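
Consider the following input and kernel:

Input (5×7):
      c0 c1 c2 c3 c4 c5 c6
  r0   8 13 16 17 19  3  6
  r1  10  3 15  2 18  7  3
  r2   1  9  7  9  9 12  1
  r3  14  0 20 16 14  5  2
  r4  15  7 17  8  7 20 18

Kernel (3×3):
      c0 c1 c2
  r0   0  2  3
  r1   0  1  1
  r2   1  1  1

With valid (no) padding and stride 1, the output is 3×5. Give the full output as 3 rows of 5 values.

109 125 136 102 56
101 88 126 113 57
98 109 107 108 79

Output[0,0]: The receptive field on the input at this output position is [8 13 16 / 10 3 15 / 1 9 7]. Elementwise product with the kernel and sum: 13·2 + 16·3 + 3·1 + 15·1 + 1·1 + 9·1 + 7·1.
Output[0,1]: The receptive field on the input at this output position is [13 16 17 / 3 15 2 / 9 7 9]. Elementwise product with the kernel and sum: 16·2 + 17·3 + 15·1 + 2·1 + 9·1 + 7·1 + 9·1.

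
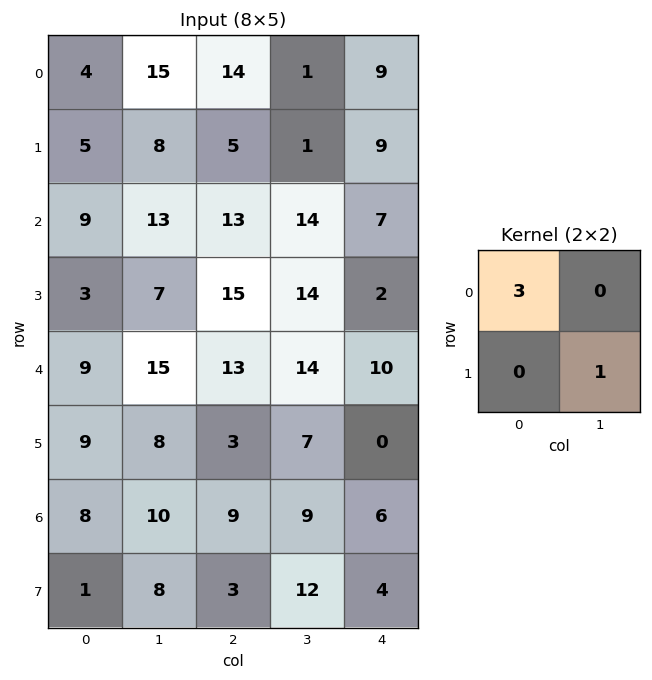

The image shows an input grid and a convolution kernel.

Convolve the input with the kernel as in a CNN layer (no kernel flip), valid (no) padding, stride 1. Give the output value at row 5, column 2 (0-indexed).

The receptive field on the input at this output position is [3 7 / 9 9]. Elementwise product with the kernel and sum: 3·3 + 9·1.

18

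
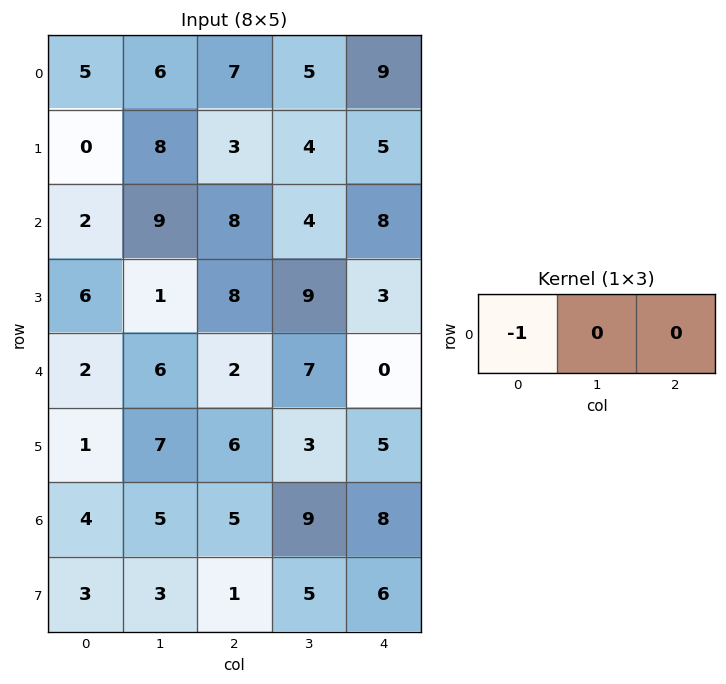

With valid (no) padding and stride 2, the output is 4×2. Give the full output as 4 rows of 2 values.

Output[0,0]: The receptive field on the input at this output position is [5 6 7]. Elementwise product with the kernel and sum: 5·-1.
Output[0,1]: The receptive field on the input at this output position is [7 5 9]. Elementwise product with the kernel and sum: 7·-1.

-5 -7
-2 -8
-2 -2
-4 -5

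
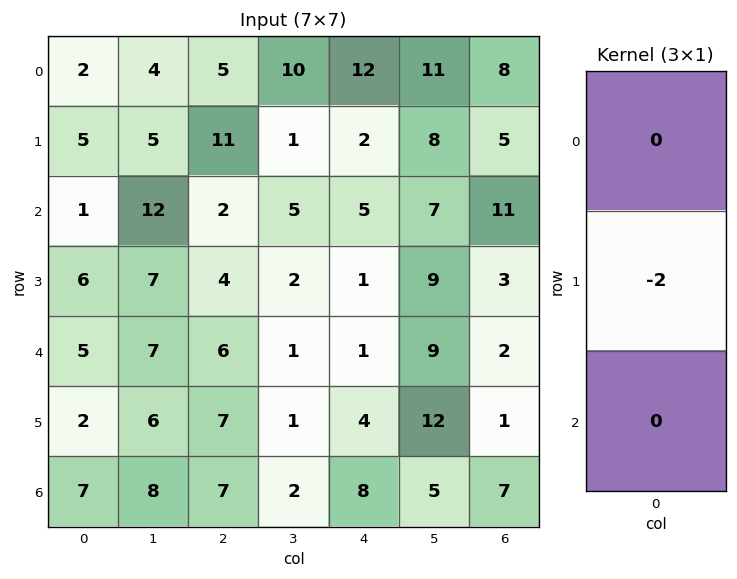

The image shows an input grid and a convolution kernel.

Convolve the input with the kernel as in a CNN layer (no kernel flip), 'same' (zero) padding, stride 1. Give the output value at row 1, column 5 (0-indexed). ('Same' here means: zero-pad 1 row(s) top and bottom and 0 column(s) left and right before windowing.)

-16

The receptive field on the zero-padded input at this output position is [11 / 8 / 7]. Elementwise product with the kernel and sum: 8·-2.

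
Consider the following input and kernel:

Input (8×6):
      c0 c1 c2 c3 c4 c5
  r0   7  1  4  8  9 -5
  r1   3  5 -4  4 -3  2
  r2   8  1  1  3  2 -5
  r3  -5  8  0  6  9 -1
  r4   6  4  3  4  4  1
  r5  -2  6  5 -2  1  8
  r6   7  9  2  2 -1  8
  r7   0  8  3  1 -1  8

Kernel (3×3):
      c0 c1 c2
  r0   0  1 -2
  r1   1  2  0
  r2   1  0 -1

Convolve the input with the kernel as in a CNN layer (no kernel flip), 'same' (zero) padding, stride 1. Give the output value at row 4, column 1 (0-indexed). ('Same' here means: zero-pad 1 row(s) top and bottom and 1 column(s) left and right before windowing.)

15

The receptive field on the zero-padded input at this output position is [-5 8 0 / 6 4 3 / -2 6 5]. Elementwise product with the kernel and sum: 8·1 + 0·-2 + 6·1 + 4·2 + -2·1 + 5·-1.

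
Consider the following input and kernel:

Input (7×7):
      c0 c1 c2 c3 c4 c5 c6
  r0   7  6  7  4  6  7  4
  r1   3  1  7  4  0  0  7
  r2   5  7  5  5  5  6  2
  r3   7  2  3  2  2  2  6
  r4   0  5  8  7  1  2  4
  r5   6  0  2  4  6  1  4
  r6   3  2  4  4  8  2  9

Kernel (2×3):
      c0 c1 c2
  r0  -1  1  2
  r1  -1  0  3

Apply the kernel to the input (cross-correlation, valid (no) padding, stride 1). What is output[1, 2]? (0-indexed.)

7

The receptive field on the input at this output position is [7 4 0 / 5 5 5]. Elementwise product with the kernel and sum: 7·-1 + 4·1 + 0·2 + 5·-1 + 5·3.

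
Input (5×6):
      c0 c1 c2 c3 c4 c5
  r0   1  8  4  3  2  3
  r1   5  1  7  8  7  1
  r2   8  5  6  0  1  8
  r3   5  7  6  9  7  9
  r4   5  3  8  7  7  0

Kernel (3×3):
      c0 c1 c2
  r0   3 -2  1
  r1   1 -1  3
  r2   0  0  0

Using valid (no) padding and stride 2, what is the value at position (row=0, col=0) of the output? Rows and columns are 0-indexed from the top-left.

The receptive field on the input at this output position is [1 8 4 / 5 1 7 / 8 5 6]. Elementwise product with the kernel and sum: 1·3 + 8·-2 + 4·1 + 5·1 + 1·-1 + 7·3.

16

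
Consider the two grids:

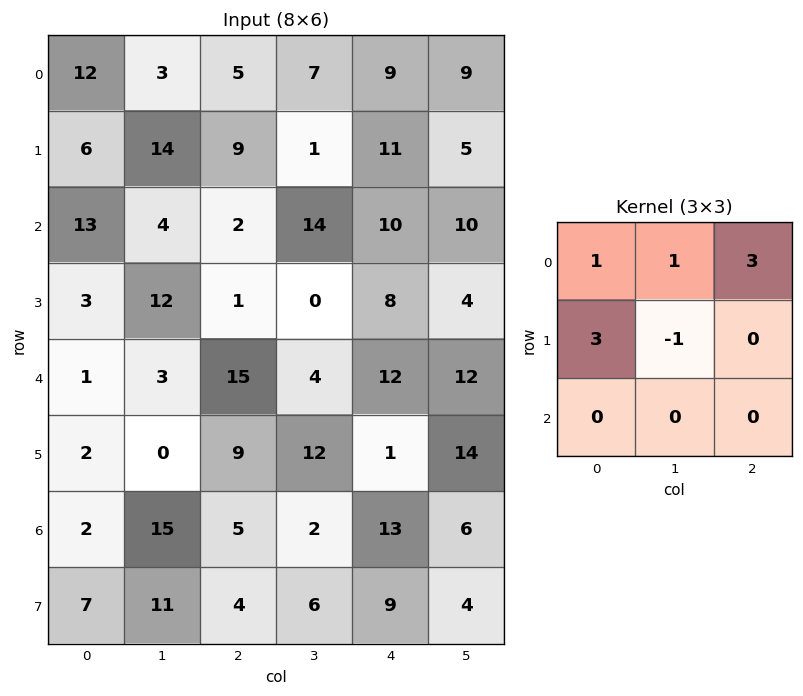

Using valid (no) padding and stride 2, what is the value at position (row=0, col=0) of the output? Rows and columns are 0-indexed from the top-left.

34

The receptive field on the input at this output position is [12 3 5 / 6 14 9 / 13 4 2]. Elementwise product with the kernel and sum: 12·1 + 3·1 + 5·3 + 6·3 + 14·-1.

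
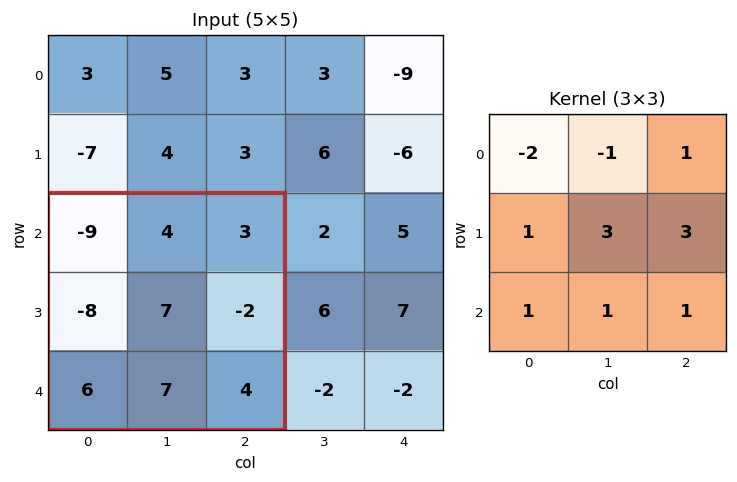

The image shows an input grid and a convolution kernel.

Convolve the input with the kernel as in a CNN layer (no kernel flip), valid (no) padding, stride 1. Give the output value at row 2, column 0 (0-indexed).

41

The receptive field on the input at this output position is [-9 4 3 / -8 7 -2 / 6 7 4]. Elementwise product with the kernel and sum: -9·-2 + 4·-1 + 3·1 + -8·1 + 7·3 + -2·3 + 6·1 + 7·1 + 4·1.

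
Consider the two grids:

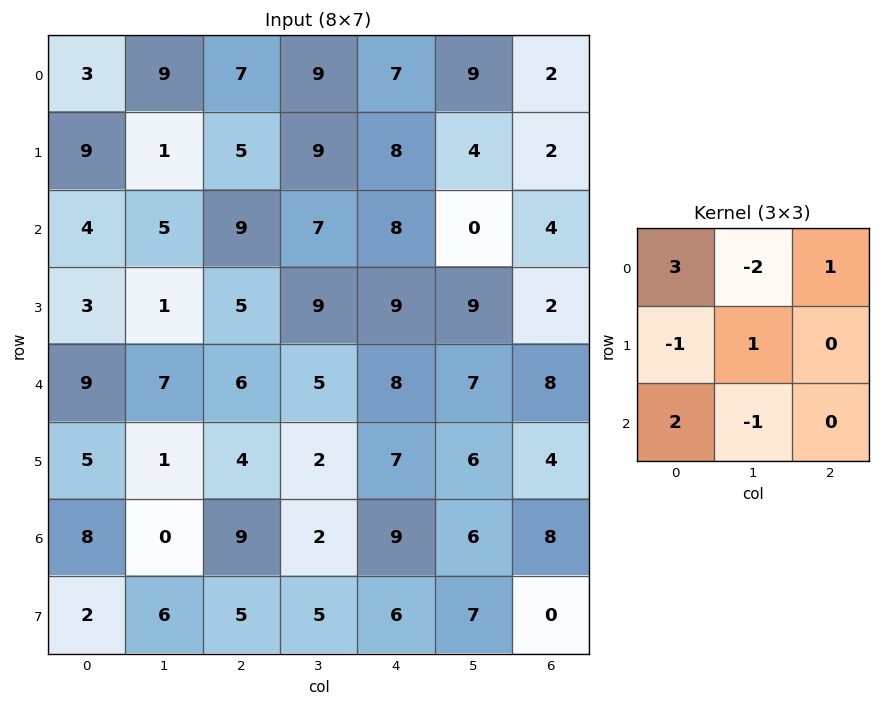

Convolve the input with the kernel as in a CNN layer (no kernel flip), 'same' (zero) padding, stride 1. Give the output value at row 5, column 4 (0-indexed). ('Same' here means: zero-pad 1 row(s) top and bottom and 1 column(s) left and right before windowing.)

6

The receptive field on the zero-padded input at this output position is [5 8 7 / 2 7 6 / 2 9 6]. Elementwise product with the kernel and sum: 5·3 + 8·-2 + 7·1 + 2·-1 + 7·1 + 2·2 + 9·-1.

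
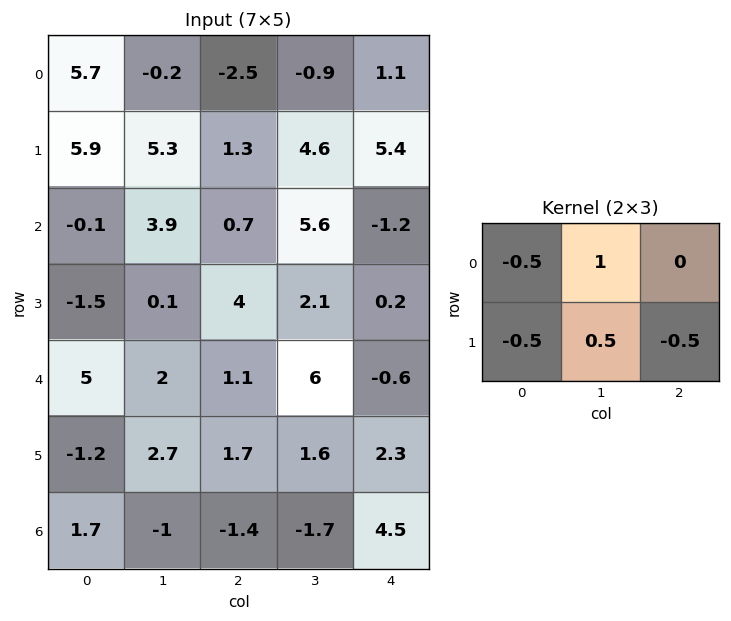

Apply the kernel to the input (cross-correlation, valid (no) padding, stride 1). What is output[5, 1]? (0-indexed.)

1

The receptive field on the input at this output position is [2.7 1.7 1.6 / -1 -1.4 -1.7]. Elementwise product with the kernel and sum: 2.7·-0.5 + 1.7·1 + -1·-0.5 + -1.4·0.5 + -1.7·-0.5.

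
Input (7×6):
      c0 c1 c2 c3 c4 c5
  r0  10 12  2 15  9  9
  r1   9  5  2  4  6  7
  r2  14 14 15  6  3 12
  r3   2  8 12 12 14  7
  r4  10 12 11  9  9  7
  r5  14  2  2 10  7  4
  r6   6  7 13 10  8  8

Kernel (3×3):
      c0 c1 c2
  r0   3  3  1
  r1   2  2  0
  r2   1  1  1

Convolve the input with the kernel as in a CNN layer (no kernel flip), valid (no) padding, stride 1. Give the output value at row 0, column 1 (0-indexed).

The receptive field on the input at this output position is [12 2 15 / 5 2 4 / 14 15 6]. Elementwise product with the kernel and sum: 12·3 + 2·3 + 15·1 + 5·2 + 2·2 + 14·1 + 15·1 + 6·1.

106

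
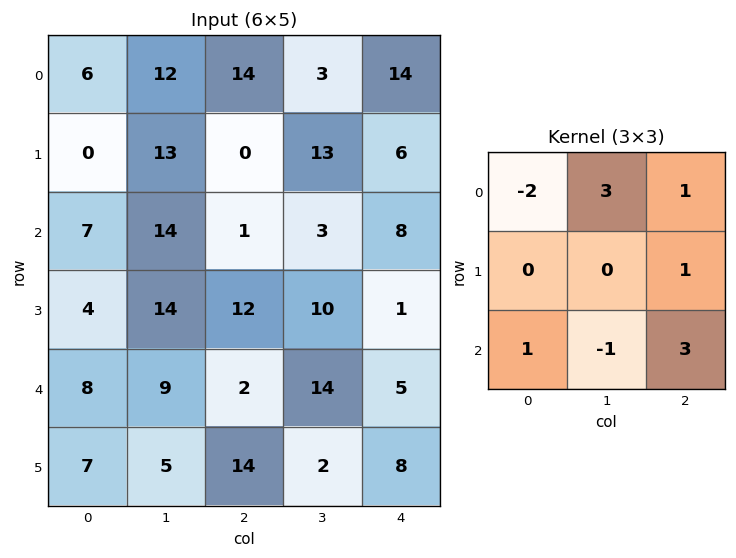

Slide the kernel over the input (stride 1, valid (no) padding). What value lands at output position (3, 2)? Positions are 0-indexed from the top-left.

48

The receptive field on the input at this output position is [12 10 1 / 2 14 5 / 14 2 8]. Elementwise product with the kernel and sum: 12·-2 + 10·3 + 1·1 + 5·1 + 14·1 + 2·-1 + 8·3.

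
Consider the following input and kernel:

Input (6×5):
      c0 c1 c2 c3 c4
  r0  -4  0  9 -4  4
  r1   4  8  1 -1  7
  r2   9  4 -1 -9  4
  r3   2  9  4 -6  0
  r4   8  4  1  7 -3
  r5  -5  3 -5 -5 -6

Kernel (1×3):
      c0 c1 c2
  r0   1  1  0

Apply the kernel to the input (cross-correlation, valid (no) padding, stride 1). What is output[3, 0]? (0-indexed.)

11

The receptive field on the input at this output position is [2 9 4]. Elementwise product with the kernel and sum: 2·1 + 9·1.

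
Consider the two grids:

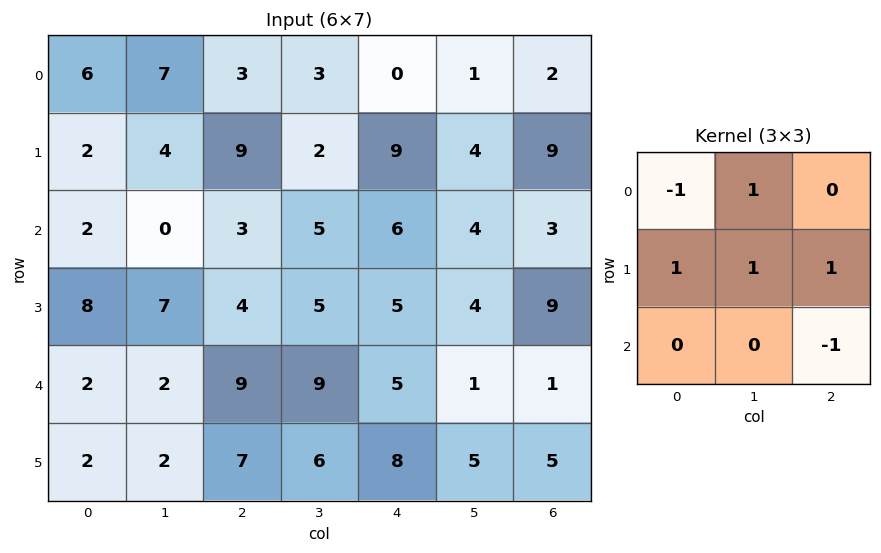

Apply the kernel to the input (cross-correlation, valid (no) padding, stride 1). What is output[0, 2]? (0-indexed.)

The receptive field on the input at this output position is [3 3 0 / 9 2 9 / 3 5 6]. Elementwise product with the kernel and sum: 3·-1 + 3·1 + 9·1 + 2·1 + 9·1 + 6·-1.

14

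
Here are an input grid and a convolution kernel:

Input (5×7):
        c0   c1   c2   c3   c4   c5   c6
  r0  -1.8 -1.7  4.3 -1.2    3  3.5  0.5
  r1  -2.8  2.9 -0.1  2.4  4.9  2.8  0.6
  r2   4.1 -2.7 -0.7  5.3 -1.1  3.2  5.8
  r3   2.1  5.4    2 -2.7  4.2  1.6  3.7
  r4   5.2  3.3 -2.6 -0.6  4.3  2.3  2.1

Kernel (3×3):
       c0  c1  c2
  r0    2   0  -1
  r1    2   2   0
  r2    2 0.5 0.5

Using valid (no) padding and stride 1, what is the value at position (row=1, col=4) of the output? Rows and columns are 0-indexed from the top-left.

The receptive field on the input at this output position is [4.9 2.8 0.6 / -1.1 3.2 5.8 / 4.2 1.6 3.7]. Elementwise product with the kernel and sum: 4.9·2 + 0.6·-1 + -1.1·2 + 3.2·2 + 4.2·2 + 1.6·0.5 + 3.7·0.5.

24.45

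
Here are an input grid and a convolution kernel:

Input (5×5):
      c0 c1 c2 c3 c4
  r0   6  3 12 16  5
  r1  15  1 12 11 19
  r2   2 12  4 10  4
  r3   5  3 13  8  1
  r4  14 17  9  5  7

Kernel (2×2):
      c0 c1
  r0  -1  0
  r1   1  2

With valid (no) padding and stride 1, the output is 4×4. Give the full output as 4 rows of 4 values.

Output[0,0]: The receptive field on the input at this output position is [6 3 / 15 1]. Elementwise product with the kernel and sum: 6·-1 + 15·1 + 1·2.
Output[0,1]: The receptive field on the input at this output position is [3 12 / 1 12]. Elementwise product with the kernel and sum: 3·-1 + 1·1 + 12·2.

11 22 22 33
11 19 12 7
9 17 25 0
43 32 6 11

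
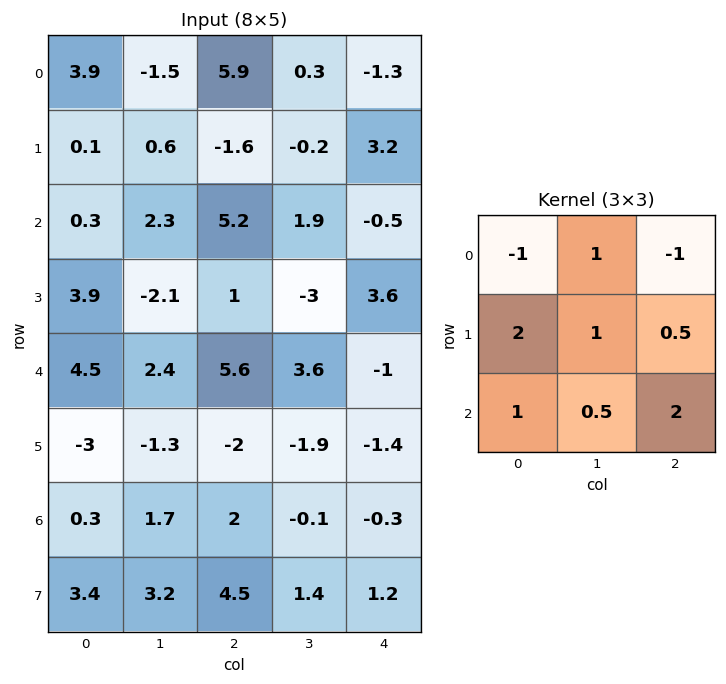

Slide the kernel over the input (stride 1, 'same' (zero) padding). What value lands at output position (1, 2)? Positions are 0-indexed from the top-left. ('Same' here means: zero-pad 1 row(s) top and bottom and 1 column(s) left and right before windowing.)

The receptive field on the zero-padded input at this output position is [-1.5 5.9 0.3 / 0.6 -1.6 -0.2 / 2.3 5.2 1.9]. Elementwise product with the kernel and sum: -1.5·-1 + 5.9·1 + 0.3·-1 + 0.6·2 + -1.6·1 + -0.2·0.5 + 2.3·1 + 5.2·0.5 + 1.9·2.

15.3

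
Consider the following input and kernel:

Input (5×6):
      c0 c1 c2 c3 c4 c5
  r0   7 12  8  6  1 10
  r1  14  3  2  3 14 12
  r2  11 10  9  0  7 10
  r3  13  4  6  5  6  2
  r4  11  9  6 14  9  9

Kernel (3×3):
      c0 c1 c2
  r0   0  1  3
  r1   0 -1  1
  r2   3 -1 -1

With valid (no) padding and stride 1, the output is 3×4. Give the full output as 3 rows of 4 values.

49 48 40 12
37 3 59 60
57 15 17 57

Output[0,0]: The receptive field on the input at this output position is [7 12 8 / 14 3 2 / 11 10 9]. Elementwise product with the kernel and sum: 12·1 + 8·3 + 3·-1 + 2·1 + 11·3 + 10·-1 + 9·-1.
Output[0,1]: The receptive field on the input at this output position is [12 8 6 / 3 2 3 / 10 9 0]. Elementwise product with the kernel and sum: 8·1 + 6·3 + 2·-1 + 3·1 + 10·3 + 9·-1 + 0·-1.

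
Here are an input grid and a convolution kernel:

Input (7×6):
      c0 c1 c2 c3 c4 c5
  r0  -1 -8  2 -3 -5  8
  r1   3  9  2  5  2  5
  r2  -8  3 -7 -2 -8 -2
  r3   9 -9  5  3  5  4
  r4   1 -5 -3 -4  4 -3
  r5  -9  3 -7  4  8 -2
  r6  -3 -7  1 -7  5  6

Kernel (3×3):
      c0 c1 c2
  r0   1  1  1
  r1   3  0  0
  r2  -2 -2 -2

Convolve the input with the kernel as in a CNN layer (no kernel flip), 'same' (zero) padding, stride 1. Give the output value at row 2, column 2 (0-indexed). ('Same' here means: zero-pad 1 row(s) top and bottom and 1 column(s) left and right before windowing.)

The receptive field on the zero-padded input at this output position is [9 2 5 / 3 -7 -2 / -9 5 3]. Elementwise product with the kernel and sum: 9·1 + 2·1 + 5·1 + 3·3 + -9·-2 + 5·-2 + 3·-2.

27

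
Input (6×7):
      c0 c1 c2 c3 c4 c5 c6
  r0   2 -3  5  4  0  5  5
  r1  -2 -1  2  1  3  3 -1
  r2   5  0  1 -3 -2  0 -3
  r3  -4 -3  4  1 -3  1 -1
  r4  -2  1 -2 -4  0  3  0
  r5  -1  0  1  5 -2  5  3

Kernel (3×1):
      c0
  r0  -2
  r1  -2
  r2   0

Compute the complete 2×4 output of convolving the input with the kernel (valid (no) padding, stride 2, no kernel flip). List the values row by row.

0 -14 -6 -8
-2 -10 10 8

Output[0,0]: The receptive field on the input at this output position is [2 / -2 / 5]. Elementwise product with the kernel and sum: 2·-2 + -2·-2.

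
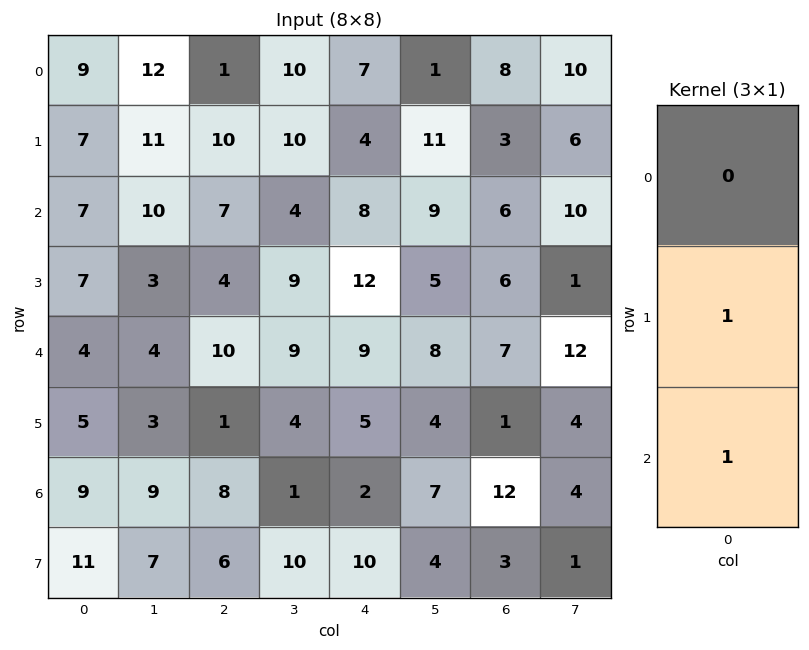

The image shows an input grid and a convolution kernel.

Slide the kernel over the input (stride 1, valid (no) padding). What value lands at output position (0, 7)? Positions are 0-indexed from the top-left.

16

The receptive field on the input at this output position is [10 / 6 / 10]. Elementwise product with the kernel and sum: 6·1 + 10·1.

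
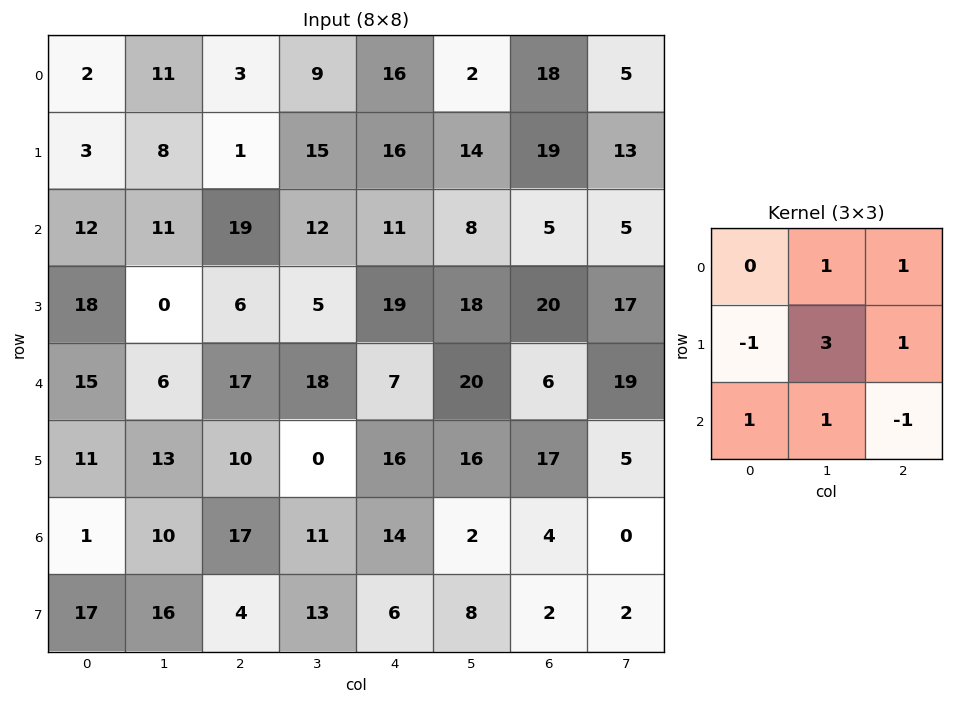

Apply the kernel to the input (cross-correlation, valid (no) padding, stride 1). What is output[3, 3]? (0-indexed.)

The receptive field on the input at this output position is [5 19 18 / 18 7 20 / 0 16 16]. Elementwise product with the kernel and sum: 19·1 + 18·1 + 18·-1 + 7·3 + 20·1 + 0·1 + 16·1 + 16·-1.

60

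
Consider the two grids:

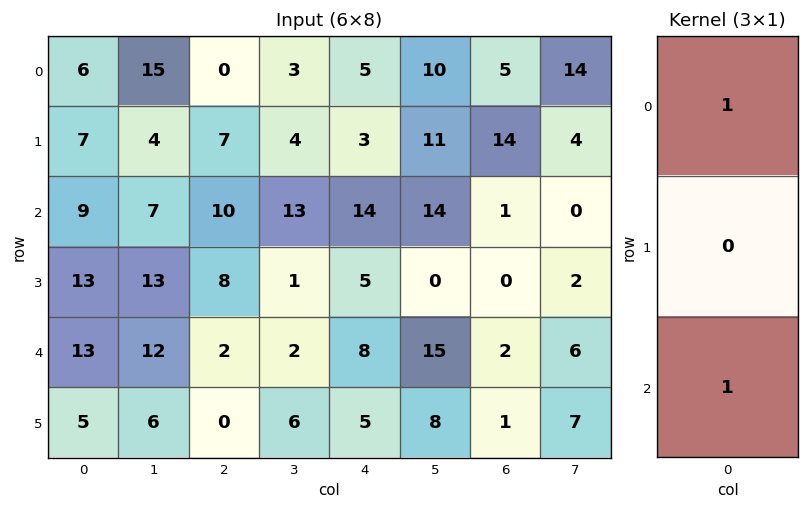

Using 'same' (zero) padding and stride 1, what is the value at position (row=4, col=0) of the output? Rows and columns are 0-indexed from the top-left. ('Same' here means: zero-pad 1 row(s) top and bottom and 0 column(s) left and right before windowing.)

The receptive field on the zero-padded input at this output position is [13 / 13 / 5]. Elementwise product with the kernel and sum: 13·1 + 5·1.

18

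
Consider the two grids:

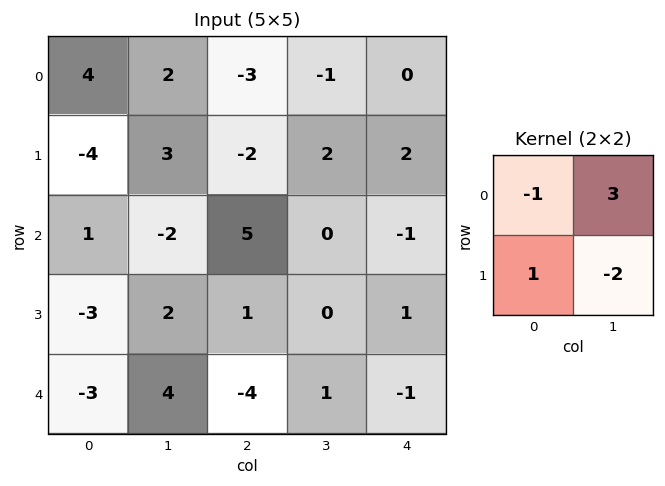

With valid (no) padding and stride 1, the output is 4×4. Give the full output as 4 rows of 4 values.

Output[0,0]: The receptive field on the input at this output position is [4 2 / -4 3]. Elementwise product with the kernel and sum: 4·-1 + 2·3 + -4·1 + 3·-2.
Output[0,1]: The receptive field on the input at this output position is [2 -3 / 3 -2]. Elementwise product with the kernel and sum: 2·-1 + -3·3 + 3·1 + -2·-2.

-8 -4 -6 -1
18 -21 13 6
-14 17 -4 -5
-2 13 -7 6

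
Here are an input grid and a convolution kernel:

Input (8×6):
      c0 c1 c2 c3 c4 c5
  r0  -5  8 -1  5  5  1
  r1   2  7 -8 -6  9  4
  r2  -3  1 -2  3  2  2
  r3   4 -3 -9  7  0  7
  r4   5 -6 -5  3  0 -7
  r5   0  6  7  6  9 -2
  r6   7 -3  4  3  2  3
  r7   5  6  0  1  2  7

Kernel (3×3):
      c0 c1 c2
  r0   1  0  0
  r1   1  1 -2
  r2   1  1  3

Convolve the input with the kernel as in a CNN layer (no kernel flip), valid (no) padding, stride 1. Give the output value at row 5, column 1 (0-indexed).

10

The receptive field on the input at this output position is [6 7 6 / -3 4 3 / 6 0 1]. Elementwise product with the kernel and sum: 6·1 + -3·1 + 4·1 + 3·-2 + 6·1 + 0·1 + 1·3.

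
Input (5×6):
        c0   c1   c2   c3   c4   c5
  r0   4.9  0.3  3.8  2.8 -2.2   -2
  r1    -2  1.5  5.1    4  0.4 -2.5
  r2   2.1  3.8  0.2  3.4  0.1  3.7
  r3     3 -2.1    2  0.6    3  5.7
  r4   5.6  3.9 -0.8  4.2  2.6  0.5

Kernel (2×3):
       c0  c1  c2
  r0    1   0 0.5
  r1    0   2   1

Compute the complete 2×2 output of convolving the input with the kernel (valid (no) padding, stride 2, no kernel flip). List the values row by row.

14.9 11.1
0 4.45

Output[0,0]: The receptive field on the input at this output position is [4.9 0.3 3.8 / -2 1.5 5.1]. Elementwise product with the kernel and sum: 4.9·1 + 3.8·0.5 + 1.5·2 + 5.1·1.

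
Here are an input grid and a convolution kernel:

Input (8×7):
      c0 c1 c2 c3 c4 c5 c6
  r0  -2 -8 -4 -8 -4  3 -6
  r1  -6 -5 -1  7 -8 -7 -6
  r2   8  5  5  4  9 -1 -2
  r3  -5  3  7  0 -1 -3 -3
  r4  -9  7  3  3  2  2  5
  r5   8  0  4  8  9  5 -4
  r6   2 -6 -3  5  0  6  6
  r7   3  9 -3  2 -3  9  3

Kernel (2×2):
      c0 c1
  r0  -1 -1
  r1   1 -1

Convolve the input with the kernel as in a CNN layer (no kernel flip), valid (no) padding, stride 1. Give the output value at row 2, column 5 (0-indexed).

The receptive field on the input at this output position is [-1 -2 / -3 -3]. Elementwise product with the kernel and sum: -1·-1 + -2·-1 + -3·1 + -3·-1.

3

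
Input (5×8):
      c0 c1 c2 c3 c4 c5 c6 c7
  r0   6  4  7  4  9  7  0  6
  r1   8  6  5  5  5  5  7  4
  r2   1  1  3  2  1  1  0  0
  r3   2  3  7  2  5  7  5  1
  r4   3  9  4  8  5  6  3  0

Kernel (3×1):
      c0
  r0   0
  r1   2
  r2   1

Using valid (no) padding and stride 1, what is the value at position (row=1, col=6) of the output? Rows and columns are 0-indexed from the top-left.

The receptive field on the input at this output position is [7 / 0 / 5]. Elementwise product with the kernel and sum: 0·2 + 5·1.

5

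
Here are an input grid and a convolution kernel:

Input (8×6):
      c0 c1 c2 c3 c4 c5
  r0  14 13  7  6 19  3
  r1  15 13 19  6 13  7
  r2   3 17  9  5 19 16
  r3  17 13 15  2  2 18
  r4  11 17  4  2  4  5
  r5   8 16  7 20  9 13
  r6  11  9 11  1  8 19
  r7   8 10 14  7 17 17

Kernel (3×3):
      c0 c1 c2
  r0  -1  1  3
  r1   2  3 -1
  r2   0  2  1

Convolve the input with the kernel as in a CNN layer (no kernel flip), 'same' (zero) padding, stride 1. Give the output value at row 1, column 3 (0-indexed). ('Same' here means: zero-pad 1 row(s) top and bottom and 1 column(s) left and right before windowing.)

128

The receptive field on the zero-padded input at this output position is [7 6 19 / 19 6 13 / 9 5 19]. Elementwise product with the kernel and sum: 7·-1 + 6·1 + 19·3 + 19·2 + 6·3 + 13·-1 + 5·2 + 19·1.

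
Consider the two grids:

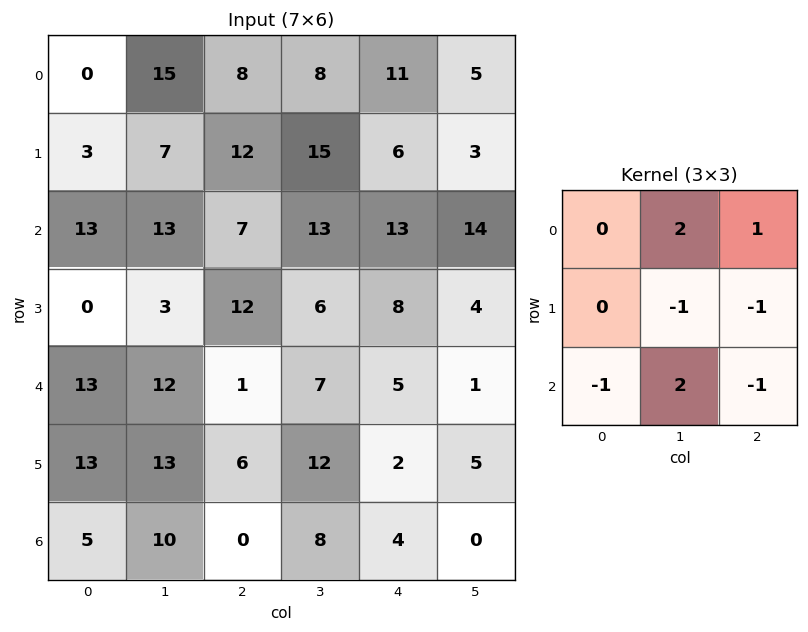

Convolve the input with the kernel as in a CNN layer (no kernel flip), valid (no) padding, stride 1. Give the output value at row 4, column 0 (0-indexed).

The receptive field on the input at this output position is [13 12 1 / 13 13 6 / 5 10 0]. Elementwise product with the kernel and sum: 12·2 + 1·1 + 13·-1 + 6·-1 + 5·-1 + 10·2 + 0·-1.

21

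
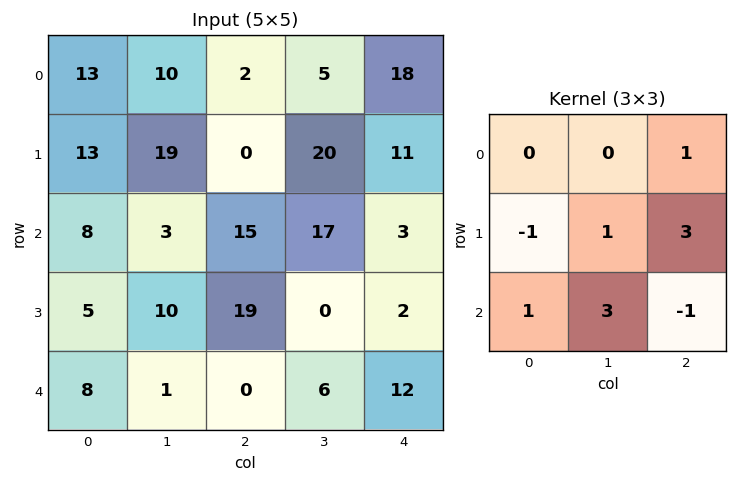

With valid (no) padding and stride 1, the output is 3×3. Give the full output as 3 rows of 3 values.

10 77 134
56 150 39
88 21 -4

Output[0,0]: The receptive field on the input at this output position is [13 10 2 / 13 19 0 / 8 3 15]. Elementwise product with the kernel and sum: 2·1 + 13·-1 + 19·1 + 0·3 + 8·1 + 3·3 + 15·-1.
Output[0,1]: The receptive field on the input at this output position is [10 2 5 / 19 0 20 / 3 15 17]. Elementwise product with the kernel and sum: 5·1 + 19·-1 + 0·1 + 20·3 + 3·1 + 15·3 + 17·-1.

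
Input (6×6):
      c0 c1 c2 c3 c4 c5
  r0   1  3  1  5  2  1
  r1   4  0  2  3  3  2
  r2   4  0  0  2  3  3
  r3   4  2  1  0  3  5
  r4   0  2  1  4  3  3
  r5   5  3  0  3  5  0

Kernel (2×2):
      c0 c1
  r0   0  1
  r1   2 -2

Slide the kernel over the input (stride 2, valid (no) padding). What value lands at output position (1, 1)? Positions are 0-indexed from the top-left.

4

The receptive field on the input at this output position is [0 2 / 1 0]. Elementwise product with the kernel and sum: 2·1 + 1·2 + 0·-2.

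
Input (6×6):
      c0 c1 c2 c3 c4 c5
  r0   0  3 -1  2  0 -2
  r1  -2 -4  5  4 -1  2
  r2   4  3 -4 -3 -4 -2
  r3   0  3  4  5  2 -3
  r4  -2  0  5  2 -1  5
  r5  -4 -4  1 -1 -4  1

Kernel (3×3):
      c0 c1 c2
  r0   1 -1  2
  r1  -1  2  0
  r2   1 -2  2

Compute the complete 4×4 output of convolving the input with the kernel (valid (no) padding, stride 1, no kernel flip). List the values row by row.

Output[0,0]: The receptive field on the input at this output position is [0 3 -1 / -2 -4 5 / 4 3 -4]. Elementwise product with the kernel and sum: 0·1 + 3·-1 + -1·2 + -2·-1 + -4·2 + 4·1 + 3·-2 + -4·2.
Output[0,1]: The receptive field on the input at this output position is [3 -1 2 / -4 5 4 / 3 -4 -3]. Elementwise product with the kernel and sum: 3·1 + -1·-1 + 2·2 + -4·-1 + 5·2 + 3·1 + -4·-2 + -3·2.

-21 27 -6 -7
16 -7 -5 -1
7 0 -4 10
13 11 -3 2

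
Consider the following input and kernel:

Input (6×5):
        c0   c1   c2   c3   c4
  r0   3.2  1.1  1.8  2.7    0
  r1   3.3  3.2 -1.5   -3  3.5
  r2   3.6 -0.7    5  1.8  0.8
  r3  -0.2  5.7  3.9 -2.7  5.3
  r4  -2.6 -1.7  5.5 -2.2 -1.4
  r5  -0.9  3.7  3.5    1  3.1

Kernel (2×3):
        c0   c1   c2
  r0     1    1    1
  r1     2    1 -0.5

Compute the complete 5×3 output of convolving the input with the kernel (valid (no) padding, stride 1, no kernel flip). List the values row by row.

16.65 12 -3.25
9 1.4 10.4
11.25 22.75 10.05
-0.25 10.1 16
1.35 12 8.35

Output[0,0]: The receptive field on the input at this output position is [3.2 1.1 1.8 / 3.3 3.2 -1.5]. Elementwise product with the kernel and sum: 3.2·1 + 1.1·1 + 1.8·1 + 3.3·2 + 3.2·1 + -1.5·-0.5.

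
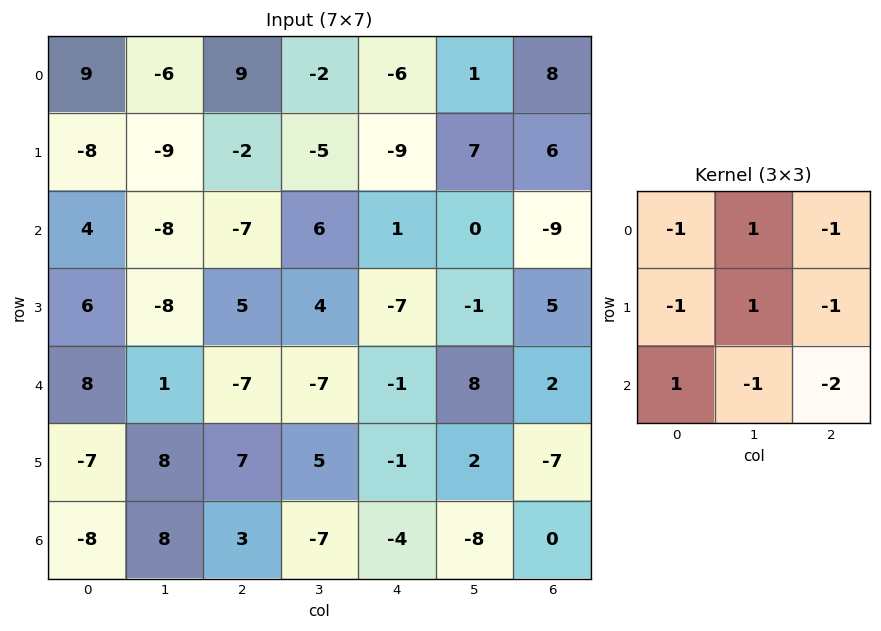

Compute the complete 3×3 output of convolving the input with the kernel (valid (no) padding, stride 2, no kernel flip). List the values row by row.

Output[0,0]: The receptive field on the input at this output position is [9 -6 9 / -8 -9 -2 / 4 -8 -7]. Elementwise product with the kernel and sum: 9·-1 + -6·1 + 9·-1 + -8·-1 + -9·1 + -2·-1 + 4·1 + -8·-1 + -7·-2.
Output[0,1]: The receptive field on the input at this output position is [9 -2 -6 / -2 -5 -9 / -7 6 1]. Elementwise product with the kernel and sum: 9·-1 + -2·1 + -6·-1 + -2·-1 + -5·1 + -9·-1 + -7·1 + 6·-1 + 1·-2.

3 -14 28
-3 20 -4
-14 18 21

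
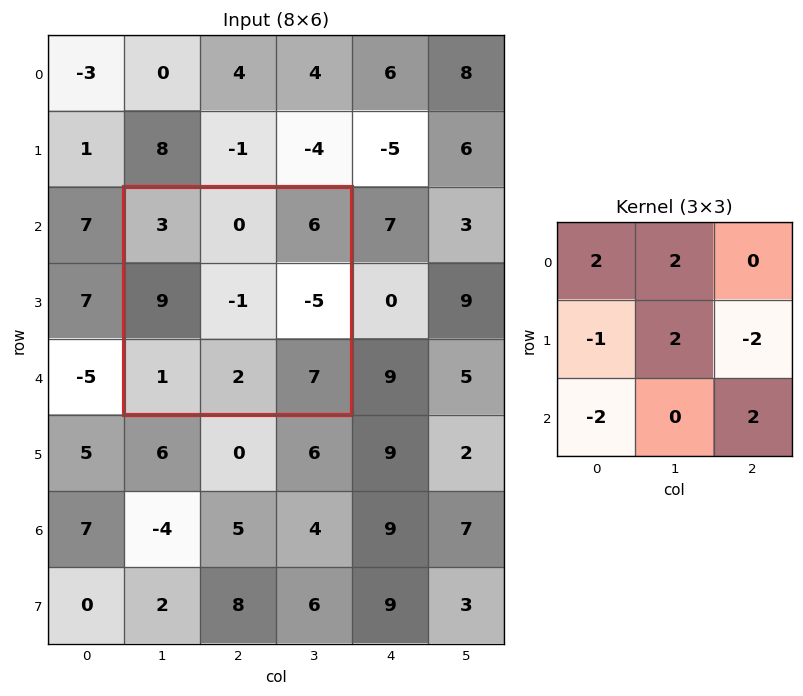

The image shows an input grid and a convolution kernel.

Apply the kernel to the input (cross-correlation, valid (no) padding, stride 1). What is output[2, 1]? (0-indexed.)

The receptive field on the input at this output position is [3 0 6 / 9 -1 -5 / 1 2 7]. Elementwise product with the kernel and sum: 3·2 + 0·2 + 9·-1 + -1·2 + -5·-2 + 1·-2 + 7·2.

17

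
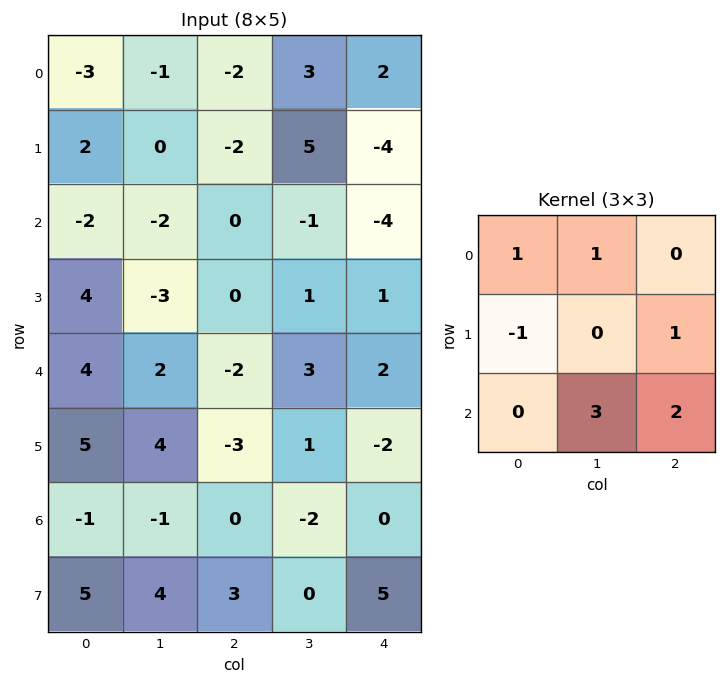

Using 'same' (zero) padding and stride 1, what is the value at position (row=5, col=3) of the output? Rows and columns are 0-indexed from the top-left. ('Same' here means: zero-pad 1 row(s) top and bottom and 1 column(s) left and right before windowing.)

-4

The receptive field on the zero-padded input at this output position is [-2 3 2 / -3 1 -2 / 0 -2 0]. Elementwise product with the kernel and sum: -2·1 + 3·1 + -3·-1 + -2·1 + -2·3 + 0·2.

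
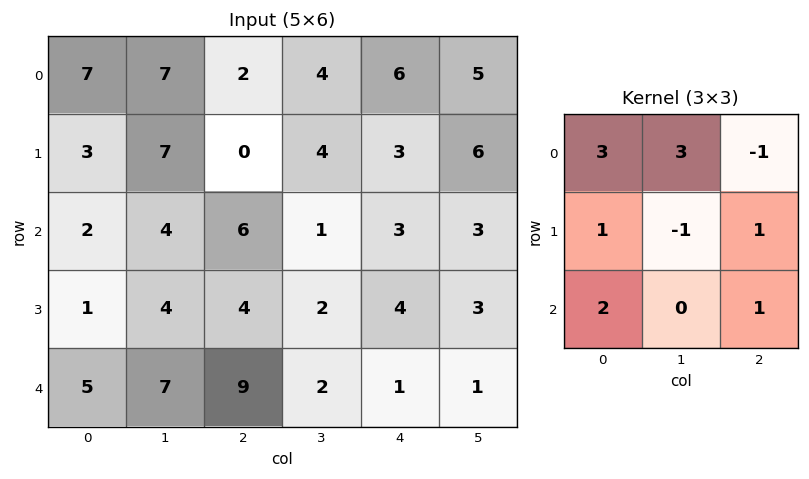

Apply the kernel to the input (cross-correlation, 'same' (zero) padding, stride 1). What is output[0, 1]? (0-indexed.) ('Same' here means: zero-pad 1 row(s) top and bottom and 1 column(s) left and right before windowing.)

The receptive field on the zero-padded input at this output position is [0 0 0 / 7 7 2 / 3 7 0]. Elementwise product with the kernel and sum: 0·3 + 0·3 + 0·-1 + 7·1 + 7·-1 + 2·1 + 3·2 + 0·1.

8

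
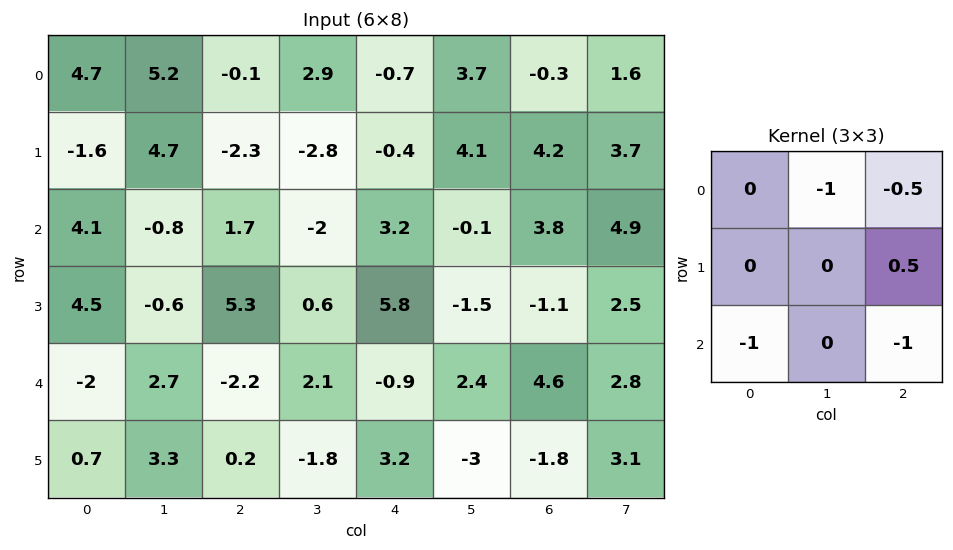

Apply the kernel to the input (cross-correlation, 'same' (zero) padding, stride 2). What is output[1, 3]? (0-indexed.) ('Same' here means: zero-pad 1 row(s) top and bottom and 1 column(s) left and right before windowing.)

-4.6

The receptive field on the zero-padded input at this output position is [4.1 4.2 3.7 / -0.1 3.8 4.9 / -1.5 -1.1 2.5]. Elementwise product with the kernel and sum: 4.2·-1 + 3.7·-0.5 + 4.9·0.5 + -1.5·-1 + 2.5·-1.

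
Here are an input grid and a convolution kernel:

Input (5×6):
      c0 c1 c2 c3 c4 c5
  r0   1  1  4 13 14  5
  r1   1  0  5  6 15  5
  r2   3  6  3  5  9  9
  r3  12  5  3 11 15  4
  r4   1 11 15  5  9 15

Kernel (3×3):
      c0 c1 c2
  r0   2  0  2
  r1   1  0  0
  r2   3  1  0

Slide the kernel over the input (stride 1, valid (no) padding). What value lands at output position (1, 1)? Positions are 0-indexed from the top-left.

The receptive field on the input at this output position is [0 5 6 / 6 3 5 / 5 3 11]. Elementwise product with the kernel and sum: 0·2 + 6·2 + 6·1 + 5·3 + 3·1.

36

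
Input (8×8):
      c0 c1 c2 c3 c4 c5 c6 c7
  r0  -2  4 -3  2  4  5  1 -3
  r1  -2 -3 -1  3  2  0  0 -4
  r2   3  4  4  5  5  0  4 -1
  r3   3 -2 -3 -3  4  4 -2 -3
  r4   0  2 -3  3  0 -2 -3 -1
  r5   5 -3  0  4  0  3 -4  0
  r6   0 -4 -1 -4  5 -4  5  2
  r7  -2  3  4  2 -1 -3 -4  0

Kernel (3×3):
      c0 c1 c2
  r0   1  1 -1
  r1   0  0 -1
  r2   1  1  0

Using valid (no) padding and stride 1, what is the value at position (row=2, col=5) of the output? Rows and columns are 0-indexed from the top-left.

The receptive field on the input at this output position is [0 4 -1 / 4 -2 -3 / -2 -3 -1]. Elementwise product with the kernel and sum: 0·1 + 4·1 + -1·-1 + -3·-1 + -2·1 + -3·1.

3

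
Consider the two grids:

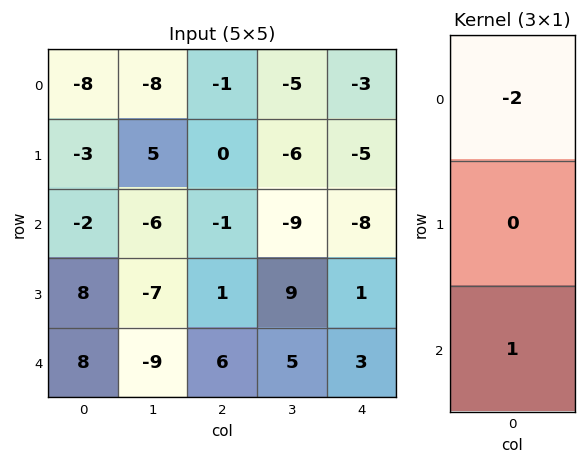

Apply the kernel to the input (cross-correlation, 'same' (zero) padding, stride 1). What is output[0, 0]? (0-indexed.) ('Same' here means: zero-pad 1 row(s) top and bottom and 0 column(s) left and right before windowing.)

The receptive field on the zero-padded input at this output position is [0 / -8 / -3]. Elementwise product with the kernel and sum: 0·-2 + -3·1.

-3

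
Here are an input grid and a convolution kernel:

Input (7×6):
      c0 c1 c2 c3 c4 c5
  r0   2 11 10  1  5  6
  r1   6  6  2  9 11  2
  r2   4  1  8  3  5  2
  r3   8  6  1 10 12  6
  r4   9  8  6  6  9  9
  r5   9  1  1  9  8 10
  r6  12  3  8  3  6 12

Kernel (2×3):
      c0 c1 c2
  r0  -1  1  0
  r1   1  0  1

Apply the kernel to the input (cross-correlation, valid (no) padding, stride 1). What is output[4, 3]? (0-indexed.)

The receptive field on the input at this output position is [6 9 9 / 9 8 10]. Elementwise product with the kernel and sum: 6·-1 + 9·1 + 9·1 + 10·1.

22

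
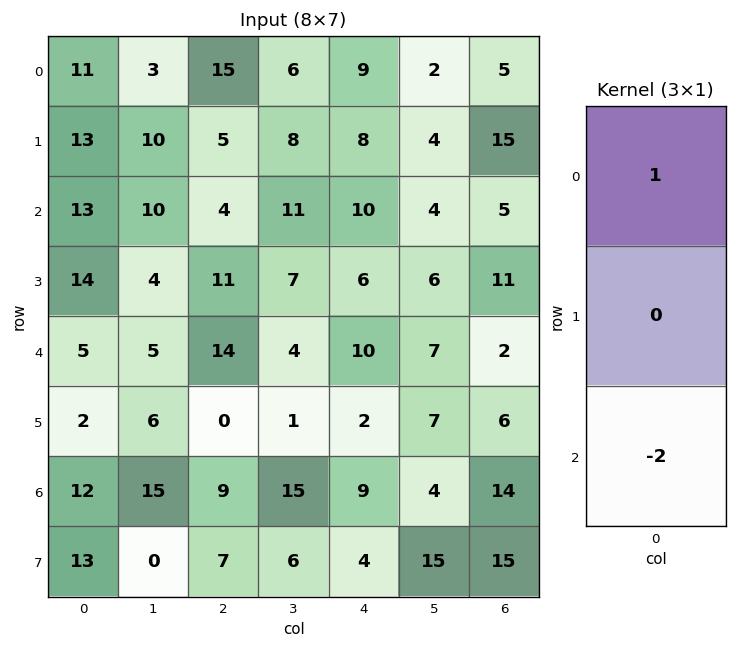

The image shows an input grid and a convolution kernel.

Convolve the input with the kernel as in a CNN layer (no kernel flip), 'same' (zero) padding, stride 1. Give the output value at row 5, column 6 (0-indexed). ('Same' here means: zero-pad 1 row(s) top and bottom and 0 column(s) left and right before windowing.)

The receptive field on the zero-padded input at this output position is [2 / 6 / 14]. Elementwise product with the kernel and sum: 2·1 + 14·-2.

-26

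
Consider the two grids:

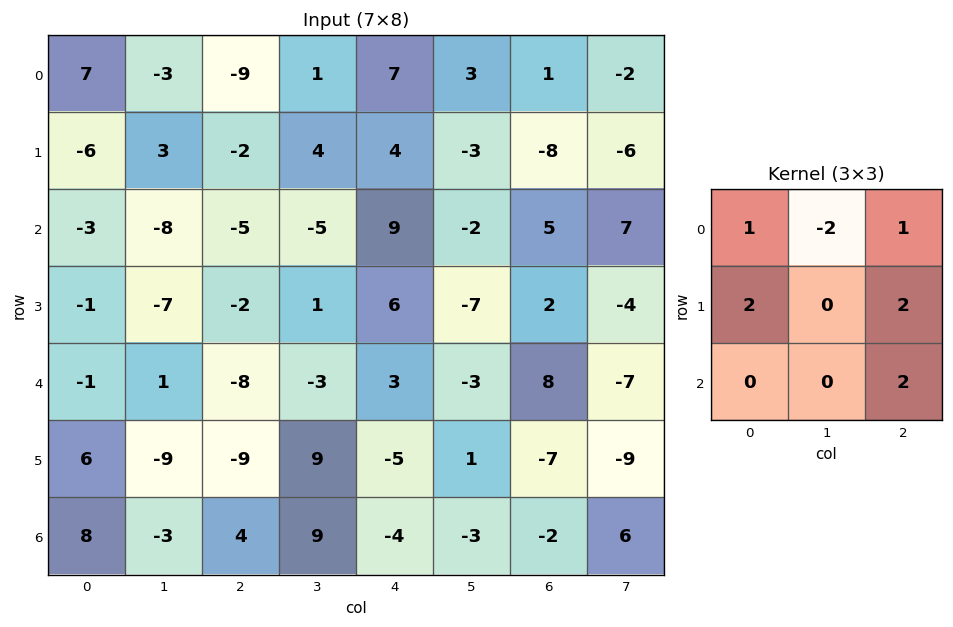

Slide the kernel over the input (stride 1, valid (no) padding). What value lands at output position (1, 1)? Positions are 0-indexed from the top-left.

The receptive field on the input at this output position is [3 -2 4 / -8 -5 -5 / -7 -2 1]. Elementwise product with the kernel and sum: 3·1 + -2·-2 + 4·1 + -8·2 + -5·2 + 1·2.

-13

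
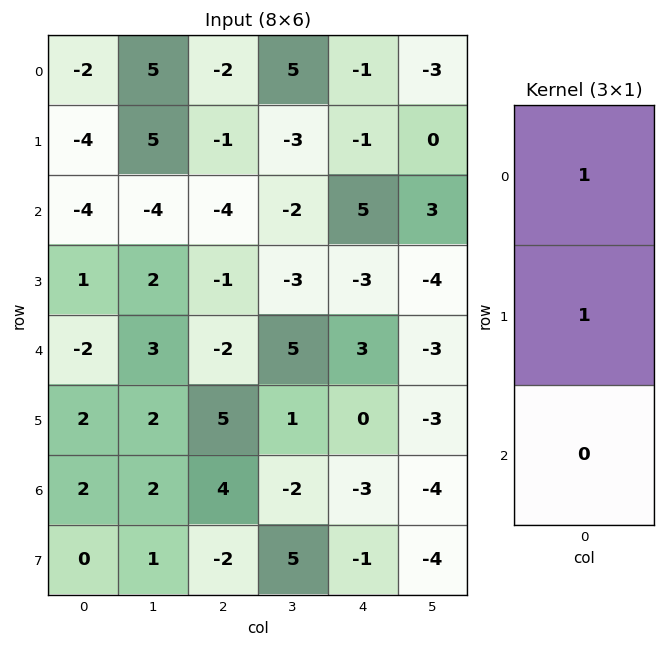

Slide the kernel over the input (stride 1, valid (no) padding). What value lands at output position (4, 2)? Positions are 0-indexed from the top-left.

The receptive field on the input at this output position is [-2 / 5 / 4]. Elementwise product with the kernel and sum: -2·1 + 5·1.

3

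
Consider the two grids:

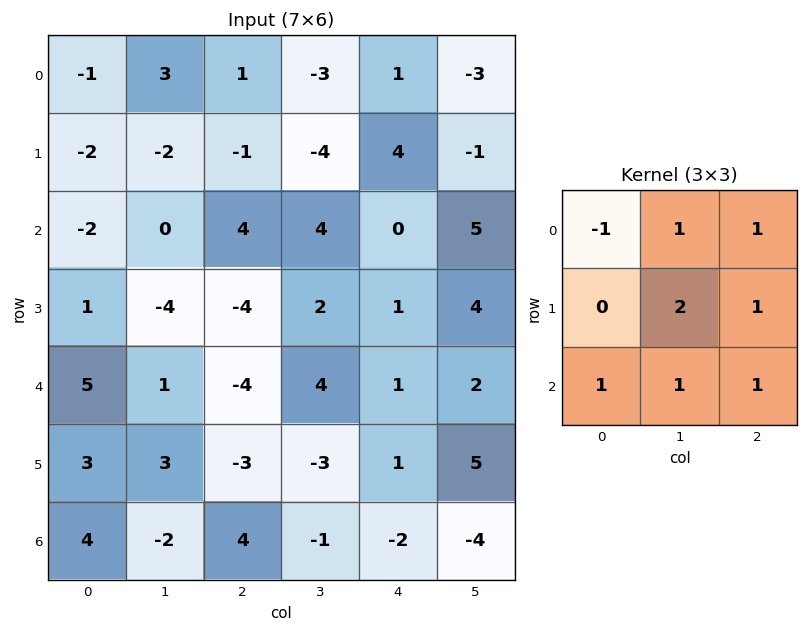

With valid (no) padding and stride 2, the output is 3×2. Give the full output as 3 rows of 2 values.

2 1
-4 6
1 5

Output[0,0]: The receptive field on the input at this output position is [-1 3 1 / -2 -2 -1 / -2 0 4]. Elementwise product with the kernel and sum: -1·-1 + 3·1 + 1·1 + -2·2 + -1·1 + -2·1 + 0·1 + 4·1.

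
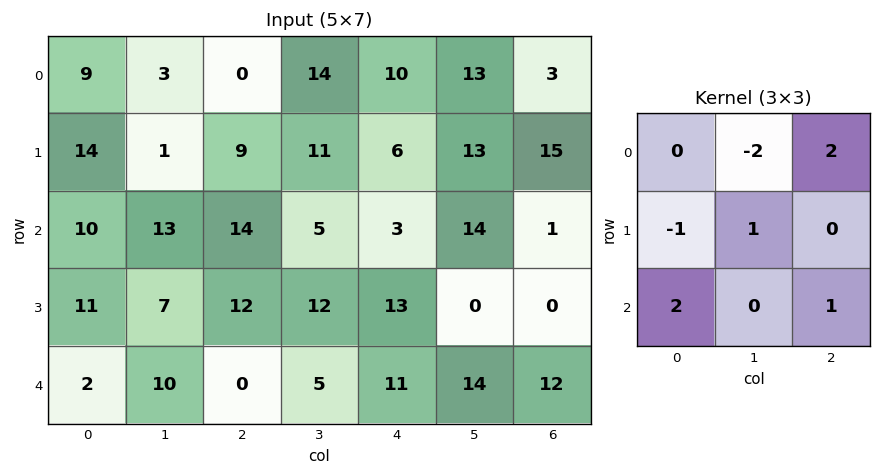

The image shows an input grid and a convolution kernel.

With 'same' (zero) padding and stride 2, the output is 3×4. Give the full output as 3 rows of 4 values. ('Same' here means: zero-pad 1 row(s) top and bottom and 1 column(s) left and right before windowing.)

10 10 31 16
-9 31 36 -43
-6 -10 -20 -2

Output[0,0]: The receptive field on the zero-padded input at this output position is [0 0 0 / 0 9 3 / 0 14 1]. Elementwise product with the kernel and sum: 0·-2 + 0·2 + 0·-1 + 9·1 + 0·2 + 1·1.
Output[0,1]: The receptive field on the zero-padded input at this output position is [0 0 0 / 3 0 14 / 1 9 11]. Elementwise product with the kernel and sum: 0·-2 + 0·2 + 3·-1 + 0·1 + 1·2 + 11·1.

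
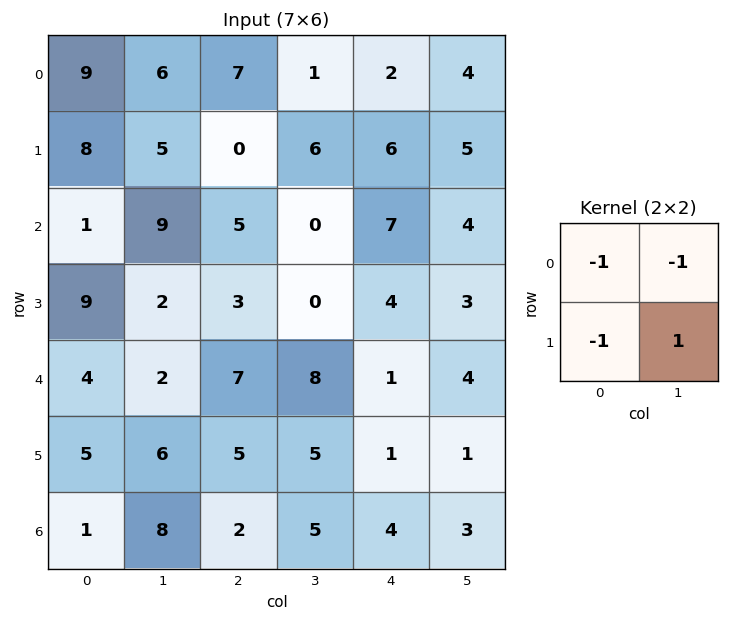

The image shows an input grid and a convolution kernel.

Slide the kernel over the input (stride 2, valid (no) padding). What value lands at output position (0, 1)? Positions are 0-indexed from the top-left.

The receptive field on the input at this output position is [7 1 / 0 6]. Elementwise product with the kernel and sum: 7·-1 + 1·-1 + 0·-1 + 6·1.

-2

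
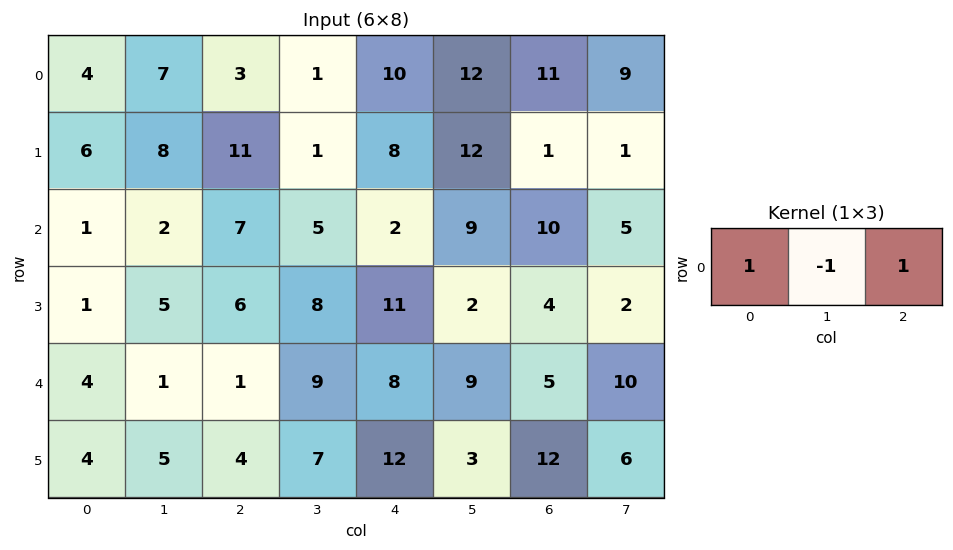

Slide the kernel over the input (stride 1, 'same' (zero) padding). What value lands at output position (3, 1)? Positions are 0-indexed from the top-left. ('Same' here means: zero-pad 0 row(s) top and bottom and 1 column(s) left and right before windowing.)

2

The receptive field on the zero-padded input at this output position is [1 5 6]. Elementwise product with the kernel and sum: 1·1 + 5·-1 + 6·1.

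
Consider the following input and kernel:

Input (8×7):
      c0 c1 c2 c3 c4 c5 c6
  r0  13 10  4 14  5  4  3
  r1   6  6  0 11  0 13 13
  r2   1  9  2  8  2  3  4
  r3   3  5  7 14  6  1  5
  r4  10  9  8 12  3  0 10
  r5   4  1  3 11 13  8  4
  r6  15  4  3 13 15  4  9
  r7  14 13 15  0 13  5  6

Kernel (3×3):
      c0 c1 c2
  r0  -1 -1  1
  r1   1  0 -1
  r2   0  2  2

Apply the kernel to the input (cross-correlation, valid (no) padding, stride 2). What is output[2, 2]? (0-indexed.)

42

The receptive field on the input at this output position is [3 0 10 / 13 8 4 / 15 4 9]. Elementwise product with the kernel and sum: 3·-1 + 0·-1 + 10·1 + 13·1 + 4·-1 + 4·2 + 9·2.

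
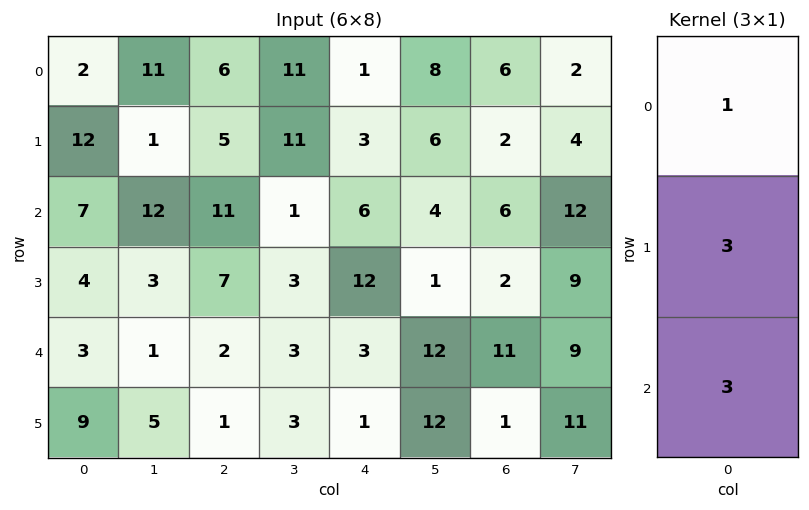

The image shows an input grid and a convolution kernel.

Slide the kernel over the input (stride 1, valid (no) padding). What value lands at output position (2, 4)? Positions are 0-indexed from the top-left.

The receptive field on the input at this output position is [6 / 12 / 3]. Elementwise product with the kernel and sum: 6·1 + 12·3 + 3·3.

51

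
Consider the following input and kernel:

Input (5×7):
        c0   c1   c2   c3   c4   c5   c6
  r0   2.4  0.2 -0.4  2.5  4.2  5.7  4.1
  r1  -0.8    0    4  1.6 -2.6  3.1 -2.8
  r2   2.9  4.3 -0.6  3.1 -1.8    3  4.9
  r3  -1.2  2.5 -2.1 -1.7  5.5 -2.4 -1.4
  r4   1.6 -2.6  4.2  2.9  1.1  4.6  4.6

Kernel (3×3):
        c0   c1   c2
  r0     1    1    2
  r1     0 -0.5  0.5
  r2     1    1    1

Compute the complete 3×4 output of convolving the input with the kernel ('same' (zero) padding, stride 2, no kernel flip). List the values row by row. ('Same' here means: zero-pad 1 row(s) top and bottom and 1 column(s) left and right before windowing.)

Output[0,0]: The receptive field on the zero-padded input at this output position is [0 0 0 / 0 2.4 0.2 / 0 -0.8 0]. Elementwise product with the kernel and sum: 0·1 + 0·1 + 0·2 + 2.4·-0.5 + 0.2·0.5 + 0·1 + -0.8·1 + 0·1.
Output[0,1]: The receptive field on the zero-padded input at this output position is [0 0 0 / 0.2 -0.4 2.5 / 0 4 1.6]. Elementwise product with the kernel and sum: 0·1 + 0·1 + 0·2 + -0.4·-0.5 + 2.5·0.5 + 0·1 + 4·1 + 1.6·1.

-1.9 7.05 2.85 -1.75
1.2 7.75 9 -5.95
1.7 -3.65 0.75 -6.1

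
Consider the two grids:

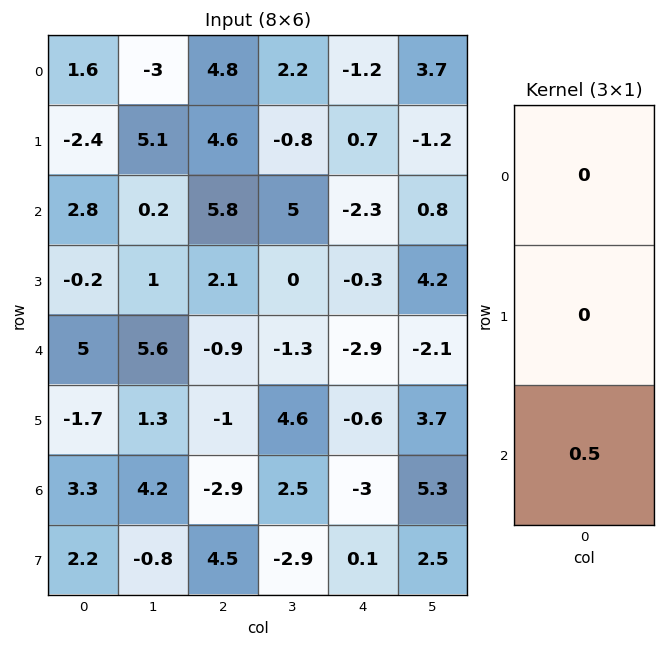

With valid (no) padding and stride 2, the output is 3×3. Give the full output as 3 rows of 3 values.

1.4 2.9 -1.15
2.5 -0.45 -1.45
1.65 -1.45 -1.5

Output[0,0]: The receptive field on the input at this output position is [1.6 / -2.4 / 2.8]. Elementwise product with the kernel and sum: 2.8·0.5.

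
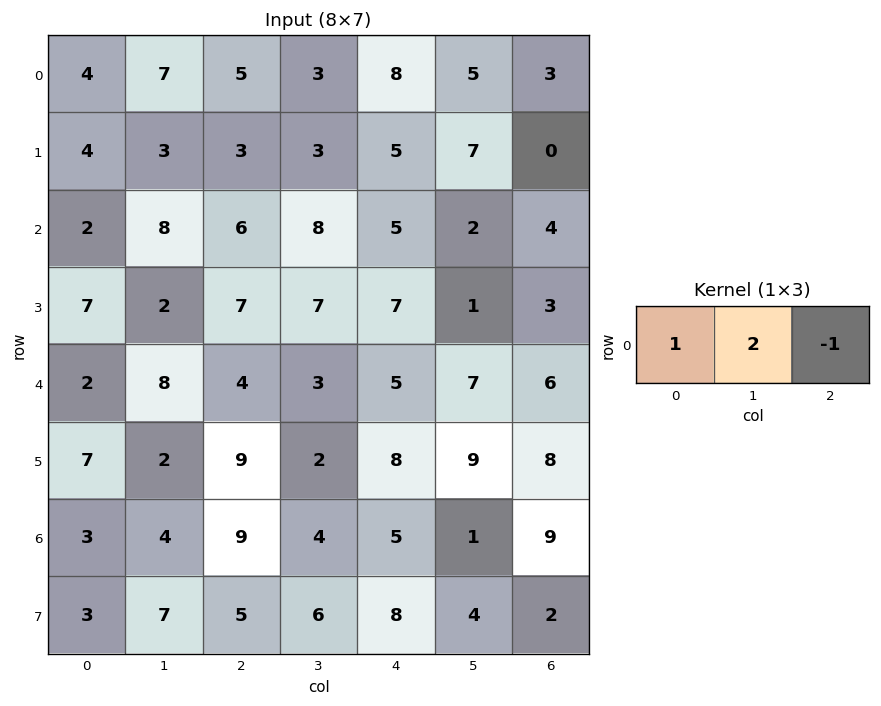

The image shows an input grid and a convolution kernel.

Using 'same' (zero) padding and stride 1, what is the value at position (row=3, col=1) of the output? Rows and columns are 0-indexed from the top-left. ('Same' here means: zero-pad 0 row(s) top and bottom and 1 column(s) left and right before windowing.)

4

The receptive field on the zero-padded input at this output position is [7 2 7]. Elementwise product with the kernel and sum: 7·1 + 2·2 + 7·-1.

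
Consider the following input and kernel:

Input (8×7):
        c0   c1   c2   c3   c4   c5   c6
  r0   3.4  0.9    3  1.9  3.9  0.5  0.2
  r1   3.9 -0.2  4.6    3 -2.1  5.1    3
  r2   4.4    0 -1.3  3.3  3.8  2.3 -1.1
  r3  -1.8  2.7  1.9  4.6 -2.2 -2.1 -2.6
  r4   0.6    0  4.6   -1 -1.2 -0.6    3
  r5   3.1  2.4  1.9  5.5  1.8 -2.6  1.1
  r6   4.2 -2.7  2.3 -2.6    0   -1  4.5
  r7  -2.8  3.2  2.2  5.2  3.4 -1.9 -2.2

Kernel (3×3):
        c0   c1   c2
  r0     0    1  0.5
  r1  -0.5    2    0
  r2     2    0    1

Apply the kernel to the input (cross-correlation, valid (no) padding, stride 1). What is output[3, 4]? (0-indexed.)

The receptive field on the input at this output position is [-2.2 -2.1 -2.6 / -1.2 -0.6 3 / 1.8 -2.6 1.1]. Elementwise product with the kernel and sum: -2.1·1 + -2.6·0.5 + -1.2·-0.5 + -0.6·2 + 1.8·2 + 1.1·1.

0.7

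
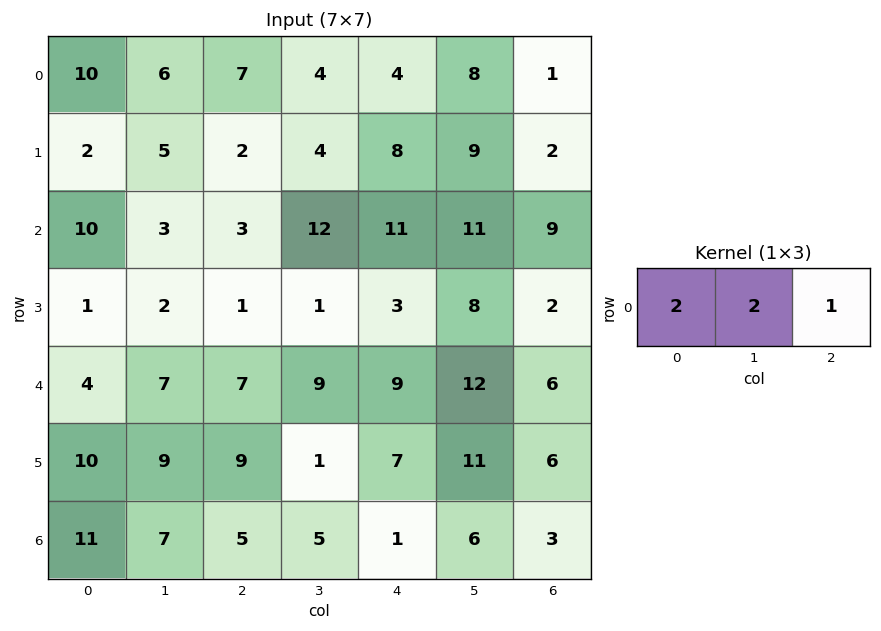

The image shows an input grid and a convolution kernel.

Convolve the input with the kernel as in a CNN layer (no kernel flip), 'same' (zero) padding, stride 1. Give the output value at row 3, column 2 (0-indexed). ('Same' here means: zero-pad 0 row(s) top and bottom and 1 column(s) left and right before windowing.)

The receptive field on the zero-padded input at this output position is [2 1 1]. Elementwise product with the kernel and sum: 2·2 + 1·2 + 1·1.

7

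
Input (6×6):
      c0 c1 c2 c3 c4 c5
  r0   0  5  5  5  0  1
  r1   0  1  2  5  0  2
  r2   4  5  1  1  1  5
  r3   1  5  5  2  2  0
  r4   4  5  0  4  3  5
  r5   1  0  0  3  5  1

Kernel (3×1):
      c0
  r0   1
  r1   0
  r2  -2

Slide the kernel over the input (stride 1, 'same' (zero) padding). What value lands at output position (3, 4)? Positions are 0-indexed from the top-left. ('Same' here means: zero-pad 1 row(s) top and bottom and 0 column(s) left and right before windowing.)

The receptive field on the zero-padded input at this output position is [1 / 2 / 3]. Elementwise product with the kernel and sum: 1·1 + 3·-2.

-5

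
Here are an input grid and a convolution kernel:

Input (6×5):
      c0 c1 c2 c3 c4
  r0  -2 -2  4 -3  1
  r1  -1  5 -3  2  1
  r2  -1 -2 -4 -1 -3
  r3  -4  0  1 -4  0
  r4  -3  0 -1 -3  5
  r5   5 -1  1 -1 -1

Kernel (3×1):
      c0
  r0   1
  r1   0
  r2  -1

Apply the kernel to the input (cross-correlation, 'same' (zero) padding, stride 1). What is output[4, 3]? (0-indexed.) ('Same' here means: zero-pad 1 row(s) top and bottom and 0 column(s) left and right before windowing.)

The receptive field on the zero-padded input at this output position is [-4 / -3 / -1]. Elementwise product with the kernel and sum: -4·1 + -1·-1.

-3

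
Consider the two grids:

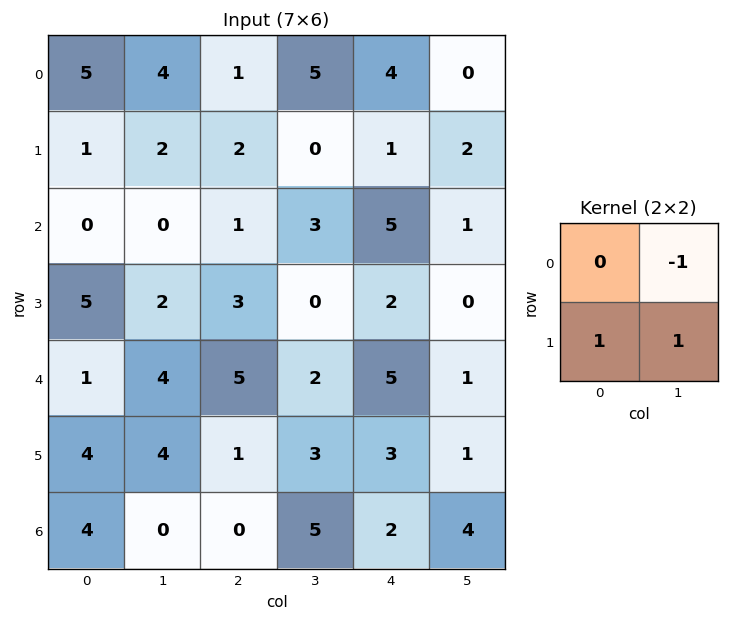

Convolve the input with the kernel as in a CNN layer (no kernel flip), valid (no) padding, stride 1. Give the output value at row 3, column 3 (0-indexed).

The receptive field on the input at this output position is [0 2 / 2 5]. Elementwise product with the kernel and sum: 2·-1 + 2·1 + 5·1.

5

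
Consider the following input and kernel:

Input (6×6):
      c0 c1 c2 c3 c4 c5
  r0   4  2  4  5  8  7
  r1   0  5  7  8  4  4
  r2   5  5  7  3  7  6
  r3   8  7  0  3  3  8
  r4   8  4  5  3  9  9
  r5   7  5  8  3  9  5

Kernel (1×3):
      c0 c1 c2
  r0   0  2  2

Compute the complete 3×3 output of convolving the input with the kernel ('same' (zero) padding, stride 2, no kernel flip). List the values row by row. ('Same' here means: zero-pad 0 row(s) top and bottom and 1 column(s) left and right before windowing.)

12 18 30
20 20 26
24 16 36

Output[0,0]: The receptive field on the zero-padded input at this output position is [0 4 2]. Elementwise product with the kernel and sum: 4·2 + 2·2.
Output[0,1]: The receptive field on the zero-padded input at this output position is [2 4 5]. Elementwise product with the kernel and sum: 4·2 + 5·2.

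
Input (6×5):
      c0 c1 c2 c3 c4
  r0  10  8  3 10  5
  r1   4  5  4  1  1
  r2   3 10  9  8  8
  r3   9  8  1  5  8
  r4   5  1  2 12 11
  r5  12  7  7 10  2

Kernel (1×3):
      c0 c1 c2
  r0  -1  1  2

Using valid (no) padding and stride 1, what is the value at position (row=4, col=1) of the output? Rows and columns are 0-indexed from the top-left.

25

The receptive field on the input at this output position is [1 2 12]. Elementwise product with the kernel and sum: 1·-1 + 2·1 + 12·2.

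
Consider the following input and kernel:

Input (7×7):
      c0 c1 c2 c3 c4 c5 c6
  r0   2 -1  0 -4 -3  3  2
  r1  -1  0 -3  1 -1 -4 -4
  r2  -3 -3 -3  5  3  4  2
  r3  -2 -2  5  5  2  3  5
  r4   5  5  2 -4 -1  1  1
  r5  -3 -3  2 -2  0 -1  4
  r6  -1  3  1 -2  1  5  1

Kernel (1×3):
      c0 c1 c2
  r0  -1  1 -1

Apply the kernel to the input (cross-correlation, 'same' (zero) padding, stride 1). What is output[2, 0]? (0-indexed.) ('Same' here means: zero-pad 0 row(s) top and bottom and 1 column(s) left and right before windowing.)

The receptive field on the zero-padded input at this output position is [0 -3 -3]. Elementwise product with the kernel and sum: 0·-1 + -3·1 + -3·-1.

0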